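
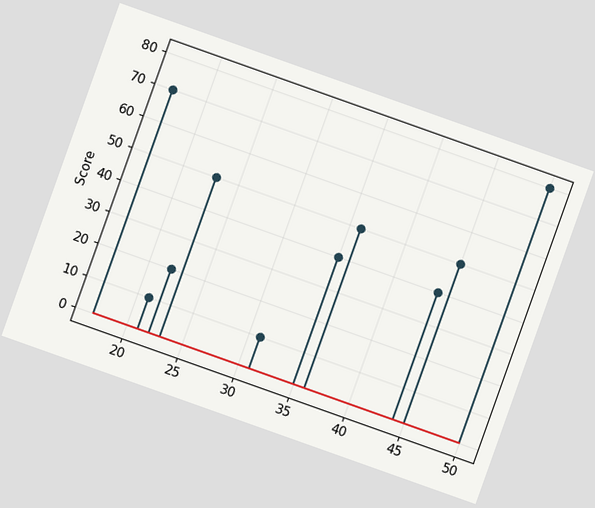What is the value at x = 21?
10

The chart is tilted about 20° clockwise. The stem at x=21 reaches 10.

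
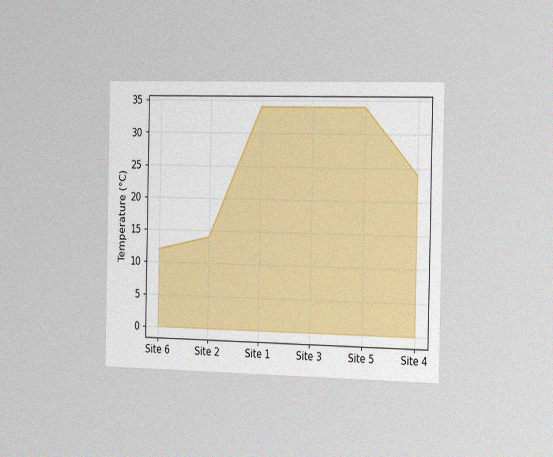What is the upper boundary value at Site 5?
The chart is viewed slightly from the right, with some photo noise. At Site 5 the upper boundary is at 34°C.

34°C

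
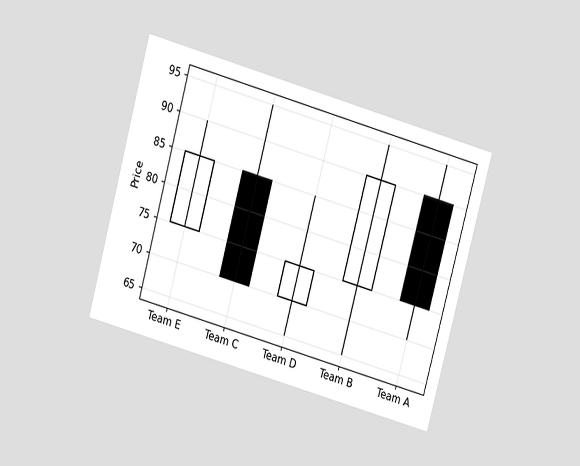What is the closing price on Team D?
The chart is tilted about 15° clockwise and viewed slightly from above. The Team D candle closes at 75.

75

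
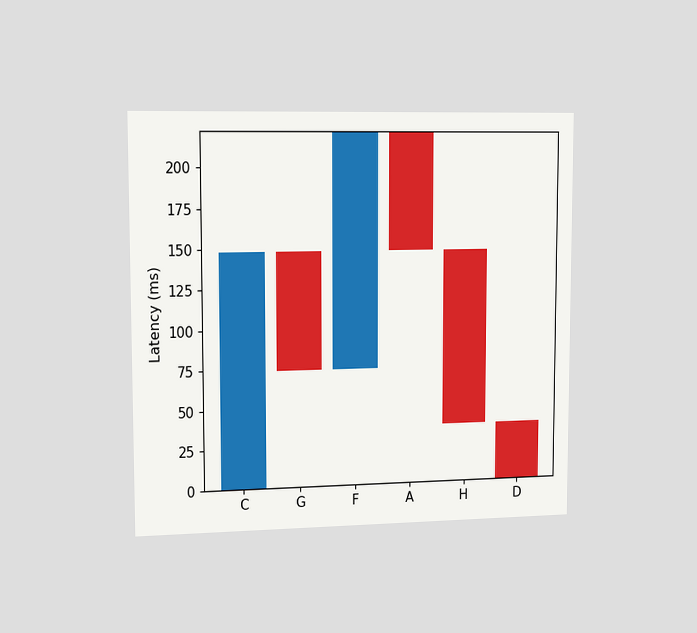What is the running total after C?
148ms

The chart is viewed slightly from the left. After C the running total reaches 148ms.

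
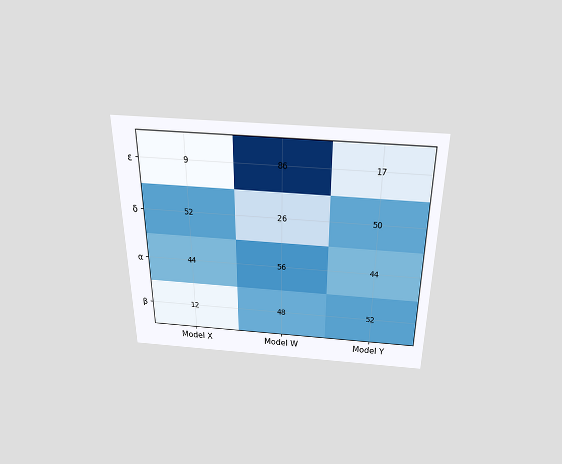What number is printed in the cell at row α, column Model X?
The chart is viewed slightly from above. The (α, Model X) cell reads 44.

44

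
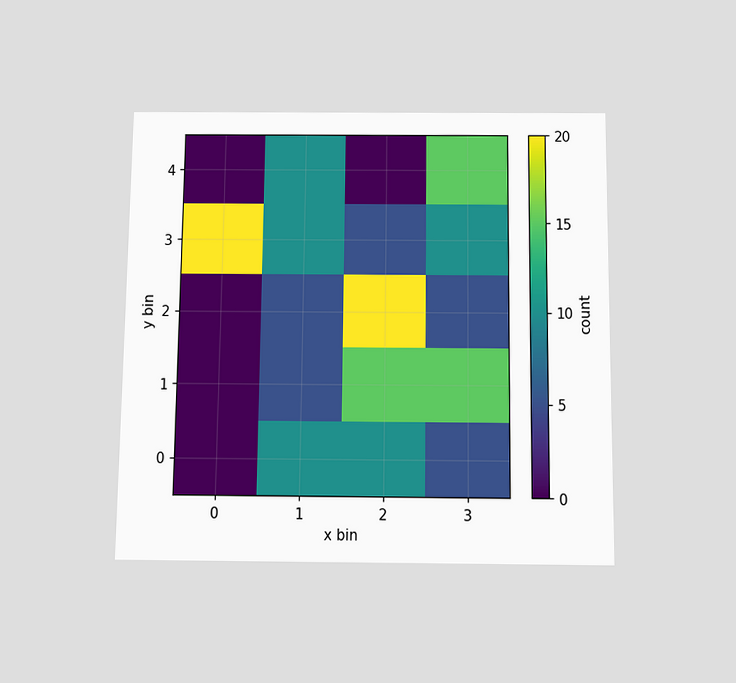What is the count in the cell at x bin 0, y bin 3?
The chart is viewed slightly from below. Matching the cell (0, 3) against the colorbar gives 20.

20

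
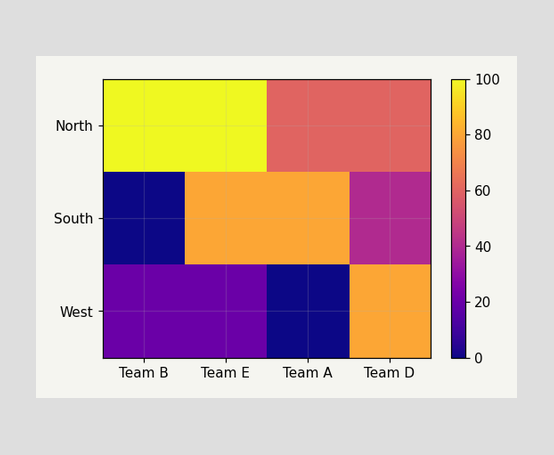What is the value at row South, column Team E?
Matching cell (South, Team E) against the colorbar gives 80.

80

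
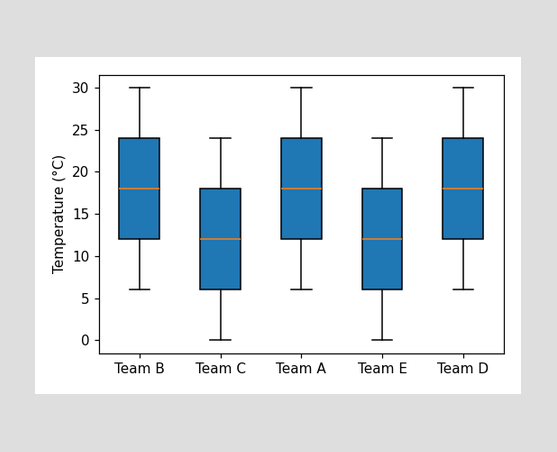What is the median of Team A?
The median line in the Team A box sits at 18°C.

18°C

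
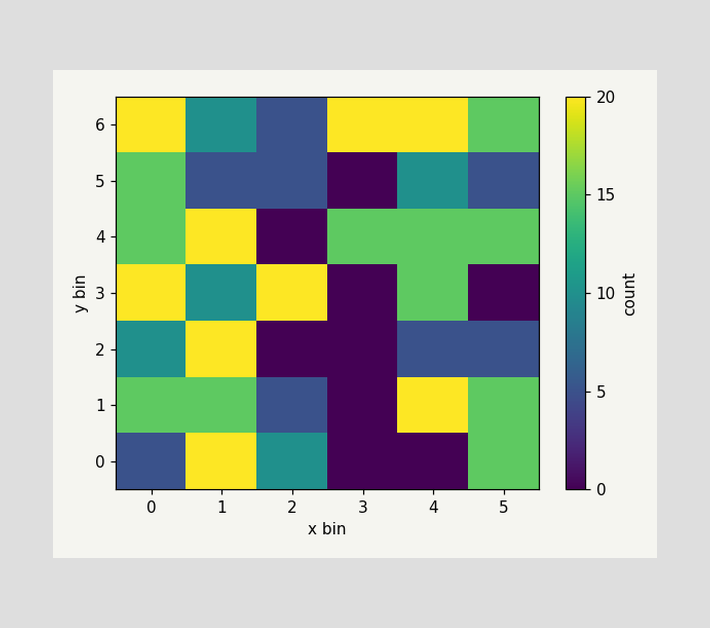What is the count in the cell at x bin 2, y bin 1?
Matching the cell (2, 1) against the colorbar gives 5.

5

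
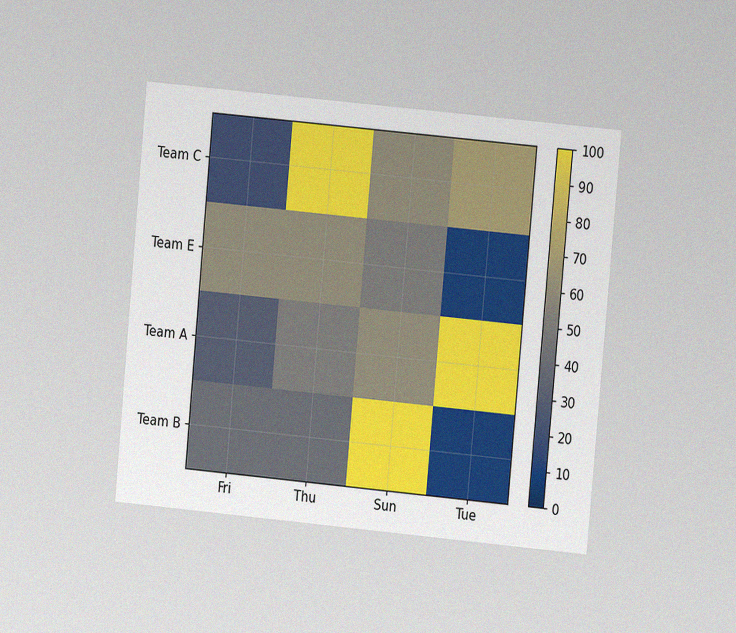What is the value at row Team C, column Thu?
The chart is tilted about 5° clockwise and viewed at a slight angle, with some photo noise. Matching cell (Team C, Thu) against the colorbar gives 100.

100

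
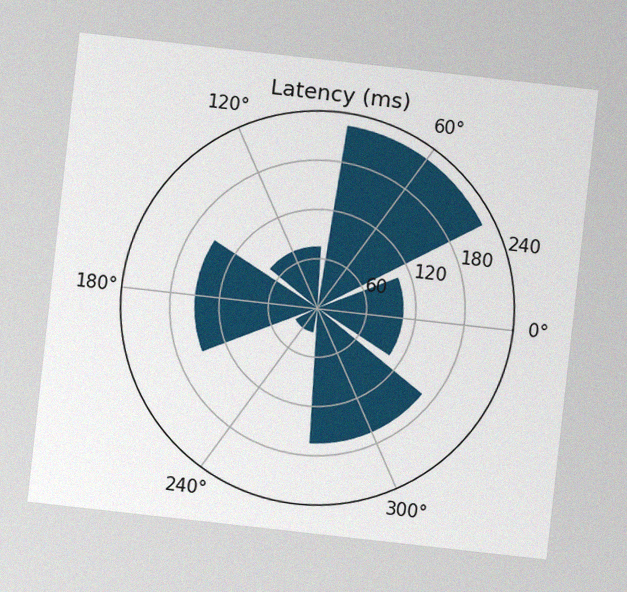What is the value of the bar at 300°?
165ms

The chart is tilted about 6° clockwise, with some photo noise. The bar at 300° reaches 165ms on the radial axis.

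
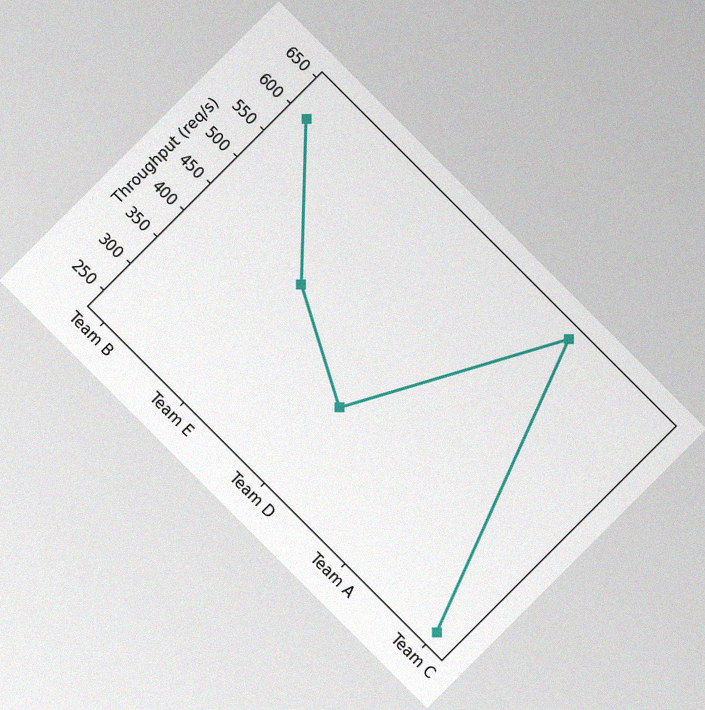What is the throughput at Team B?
600req/s

The chart is tilted about 45° clockwise, with some photo noise. At Team B, the line is at 600req/s.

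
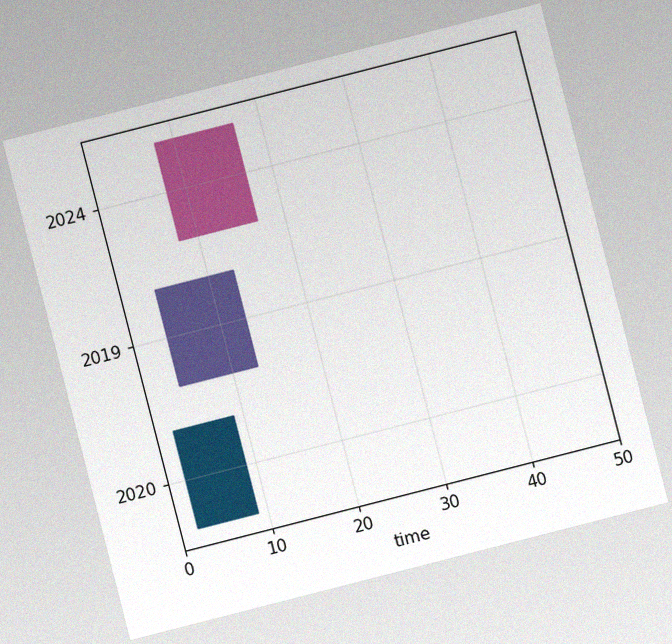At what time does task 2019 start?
The chart is tilted about 14° counter-clockwise, with some photo noise. The 2019 bar begins at t=4.

4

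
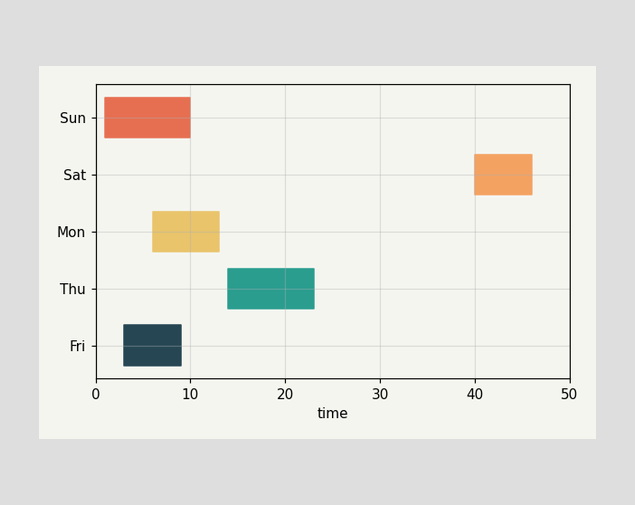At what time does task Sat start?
The Sat bar begins at t=40.

40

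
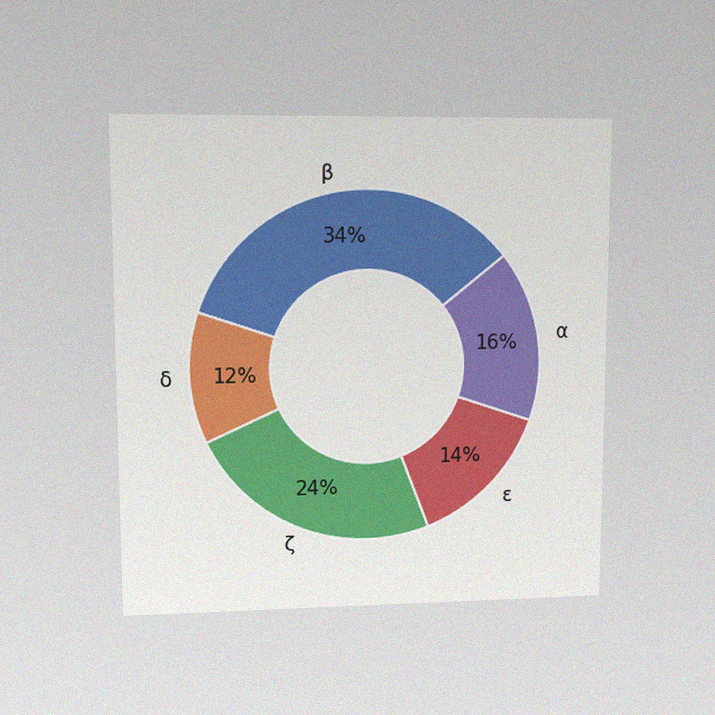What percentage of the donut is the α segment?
The chart is viewed at a slight angle, with some photo noise. The α segment takes up 16% of the ring.

16%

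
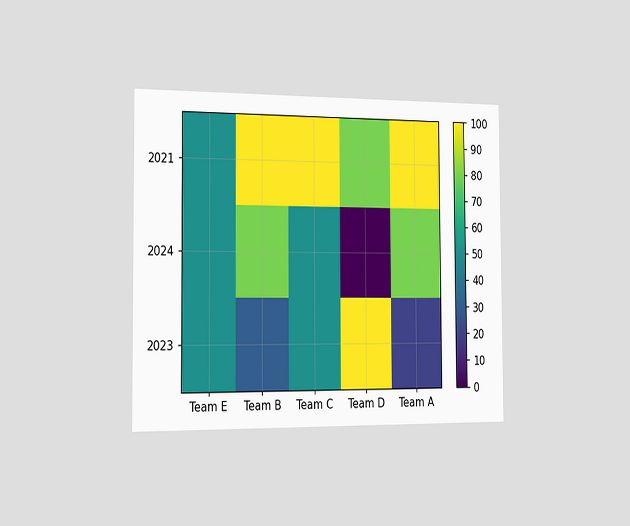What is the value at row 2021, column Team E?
The chart is viewed slightly from the left. Matching cell (2021, Team E) against the colorbar gives 50.

50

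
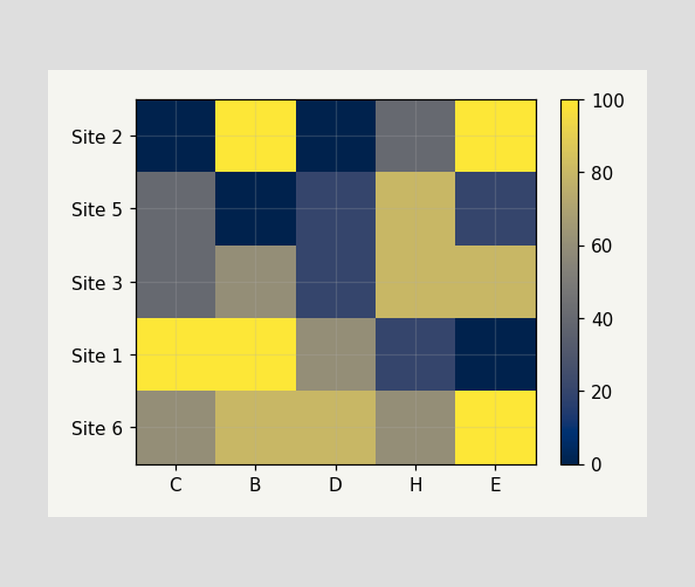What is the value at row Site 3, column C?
40

Matching cell (Site 3, C) against the colorbar gives 40.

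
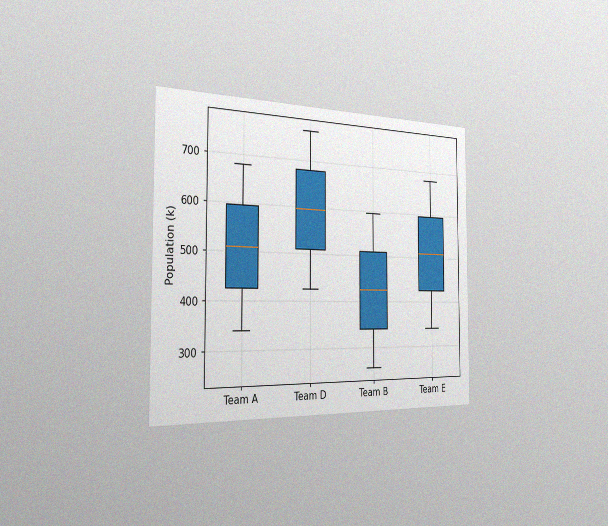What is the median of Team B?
The chart is viewed slightly from the left, with some photo noise. The median line in the Team B box sits at 425k.

425k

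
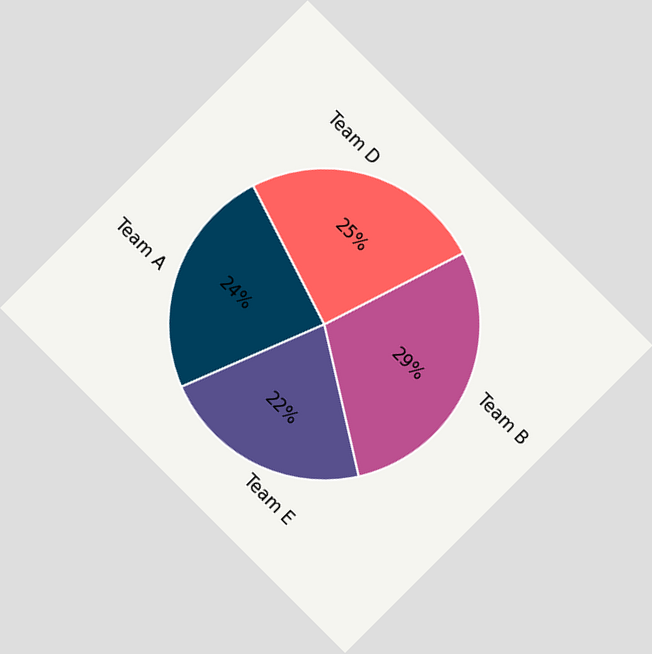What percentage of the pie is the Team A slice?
24%

The chart is tilted about 45° clockwise. The Team A slice takes up 24% of the pie.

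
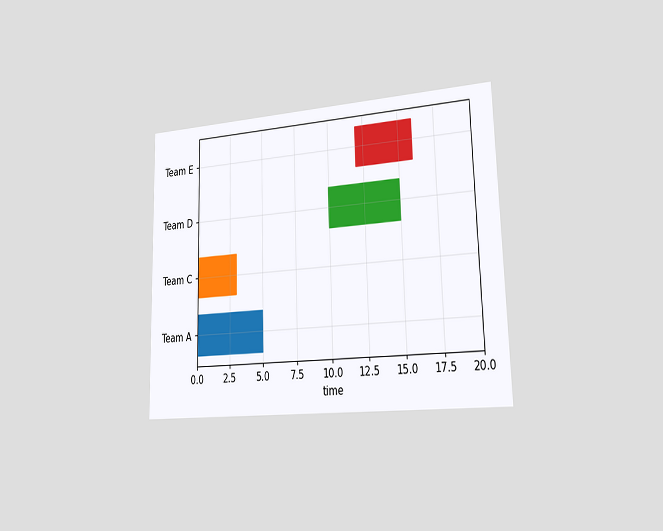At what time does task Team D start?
The chart is viewed slightly from the right. The Team D bar begins at t=10.

10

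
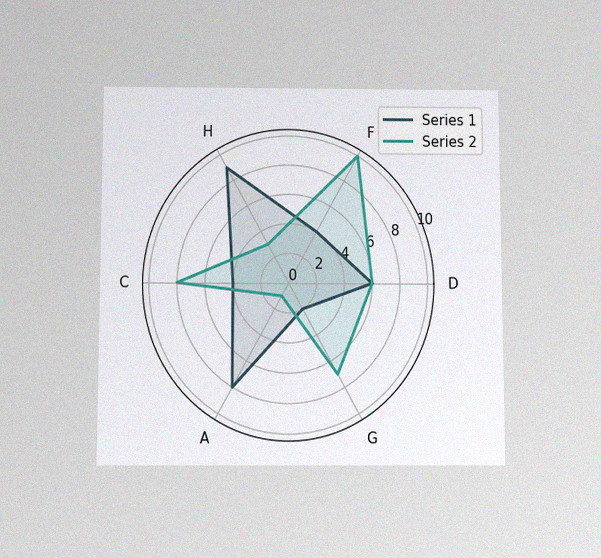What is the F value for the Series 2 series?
10

The chart is viewed slightly from below, with some photo noise. On the F axis, Series 2 reaches 10.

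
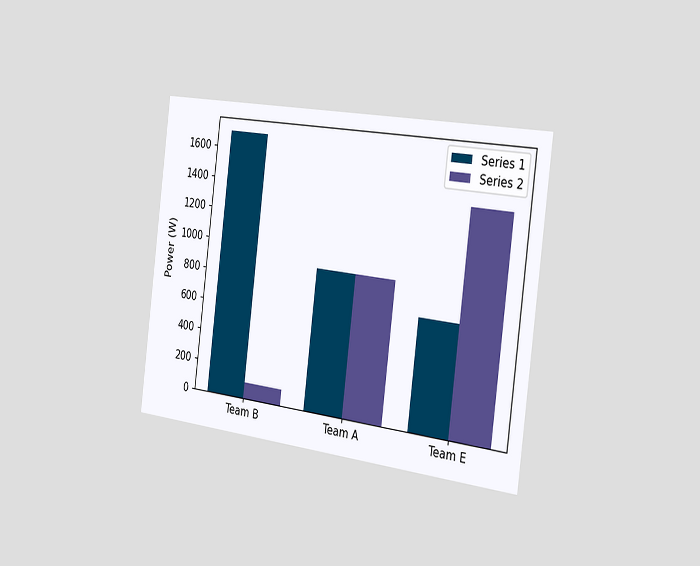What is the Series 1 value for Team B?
1700W

The chart is tilted about 7° clockwise and viewed slightly from the right. The Series 1 bar at Team B reaches 1700W on the y-axis.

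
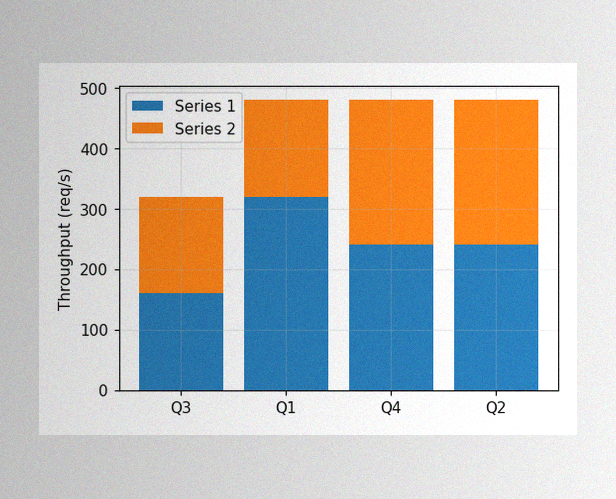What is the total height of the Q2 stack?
The image has some photo noise and uneven lighting. The Q2 stack's top reaches 480req/s on the y-axis.

480req/s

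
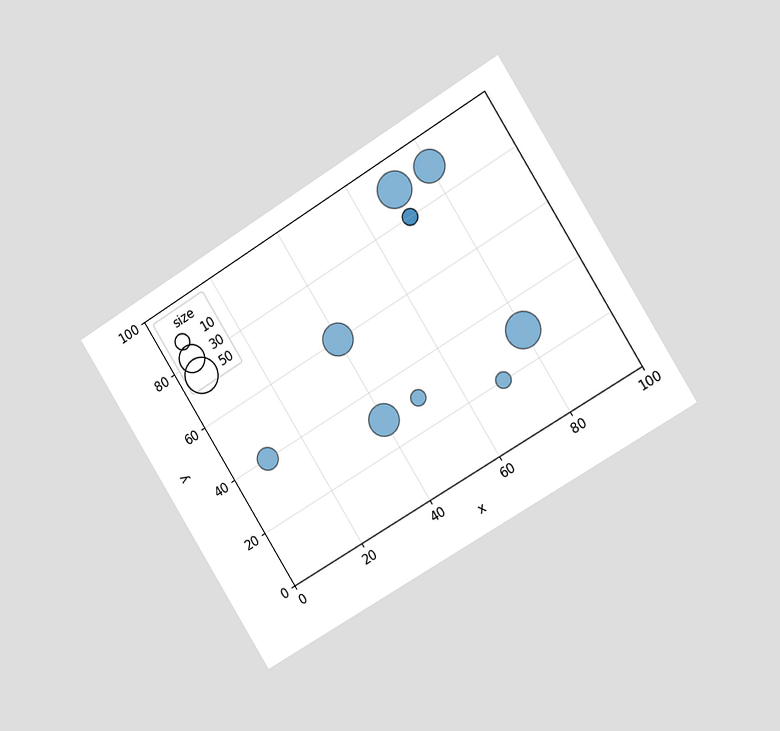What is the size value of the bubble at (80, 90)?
40

The chart is tilted about 32° counter-clockwise and viewed slightly from the right. Matching the bubble at (80, 90) against the size legend gives 40.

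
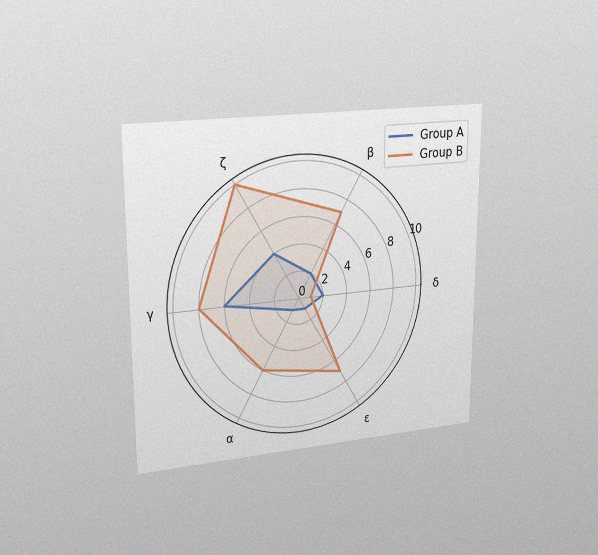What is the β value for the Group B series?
7

The chart is viewed slightly from the left, with some photo noise. On the β axis, Group B reaches 7.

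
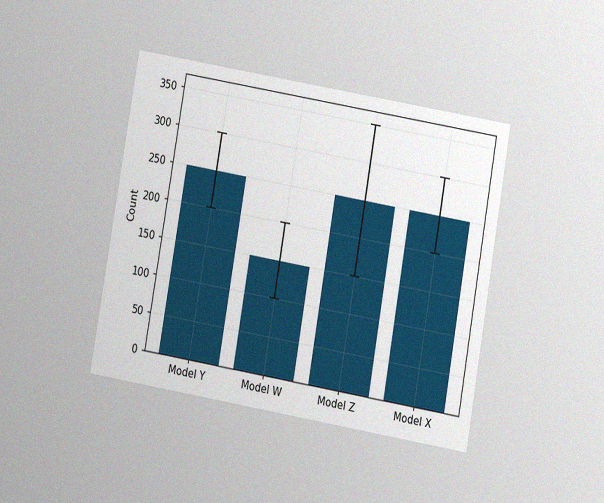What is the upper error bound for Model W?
200

The chart is tilted about 10° clockwise and viewed at a slight angle, with some photo noise. The Model W bar's upper whisker reaches 200.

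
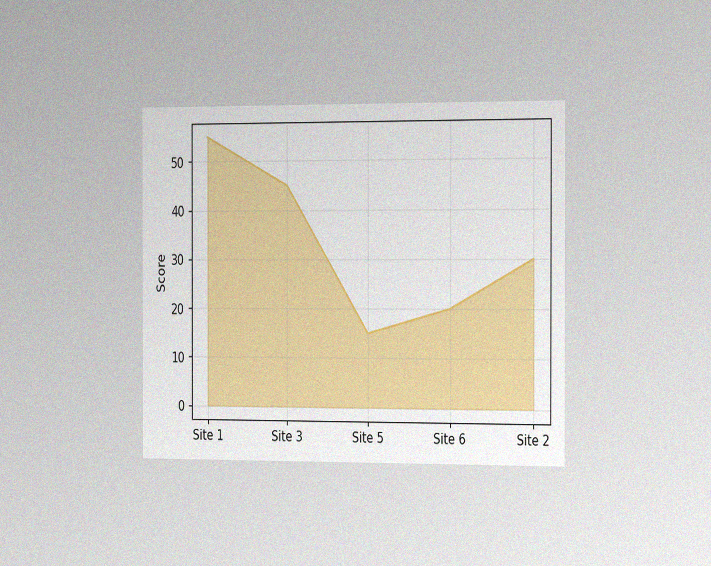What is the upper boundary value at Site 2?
30

The chart is viewed slightly from the right, with some photo noise. At Site 2 the upper boundary is at 30.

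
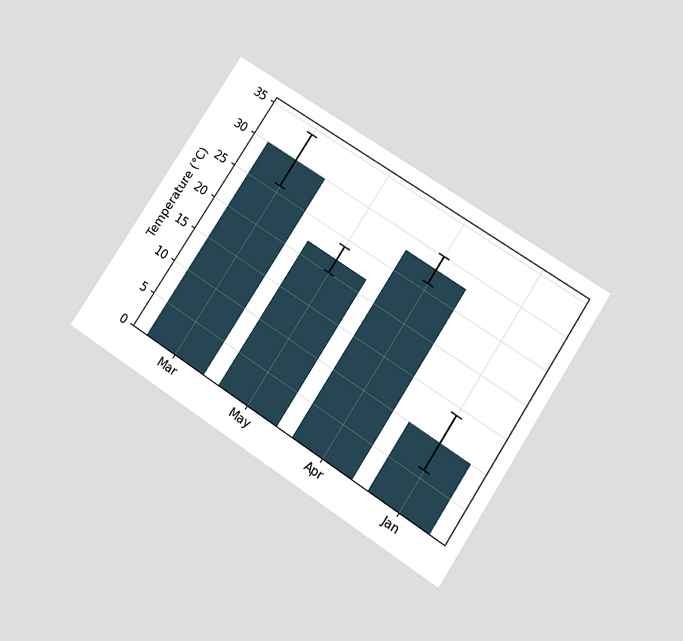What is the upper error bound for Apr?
The chart is tilted about 33° clockwise and viewed slightly from below. The Apr bar's upper whisker reaches 30°C.

30°C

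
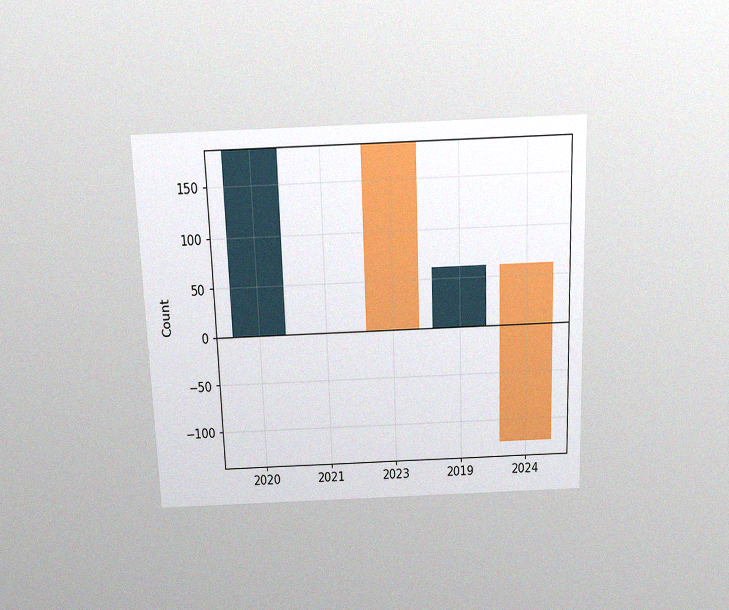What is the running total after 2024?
-124

The chart is tilted about 2° counter-clockwise and viewed slightly from above, with some photo noise. After 2024 the running total reaches -124.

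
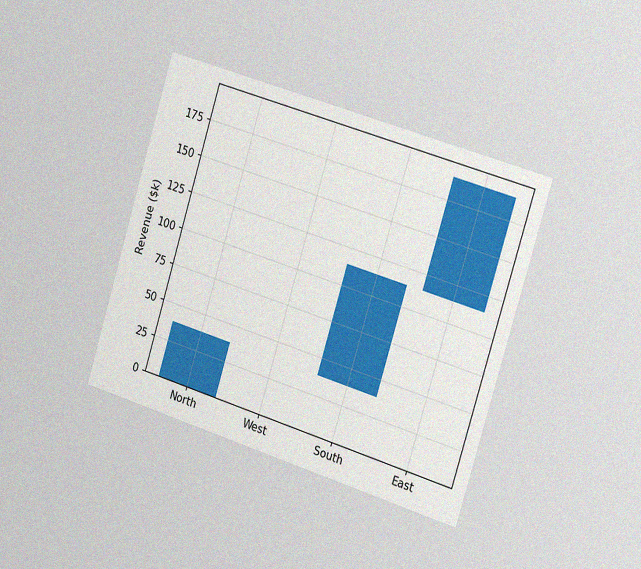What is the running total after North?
$38k

The chart is tilted about 17° clockwise and viewed slightly from the right, with some photo noise. After North the running total reaches $38k.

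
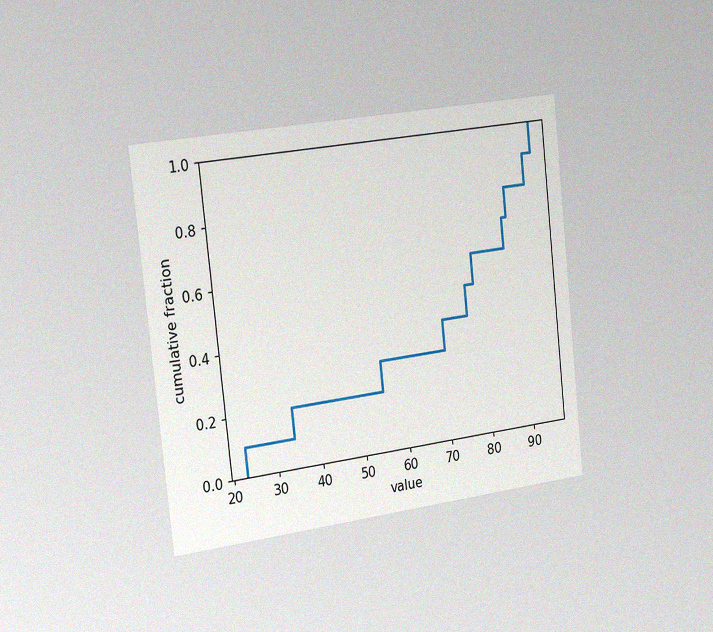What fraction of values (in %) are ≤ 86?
70%

The chart is tilted about 6° counter-clockwise and viewed slightly from the left, with some photo noise. At x=86 the ECDF step is at 70%.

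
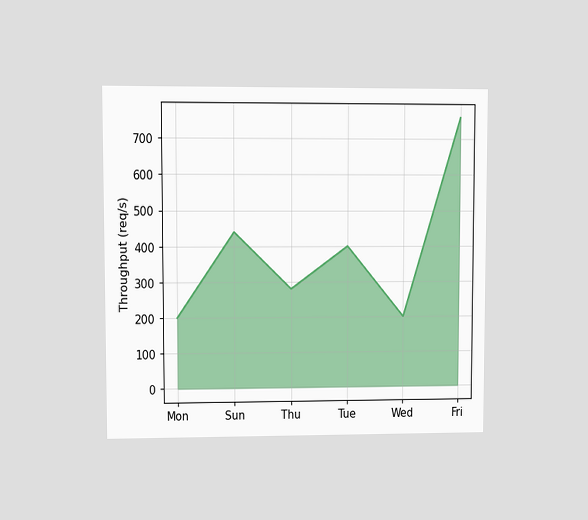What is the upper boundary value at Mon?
200req/s

The chart is viewed at a slight angle. At Mon the upper boundary is at 200req/s.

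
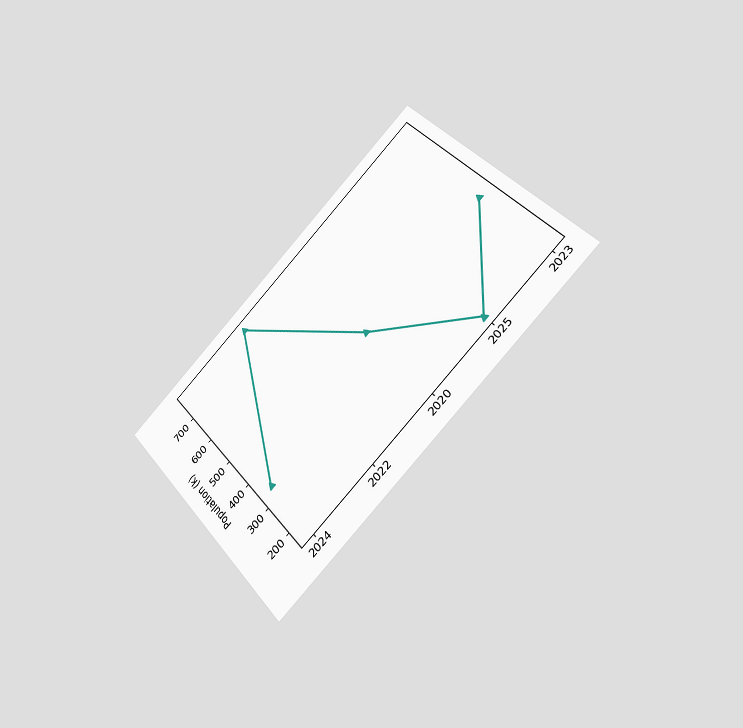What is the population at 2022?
The chart is tilted about 41° counter-clockwise and viewed at a slight angle. At 2022, the line is at 765k.

765k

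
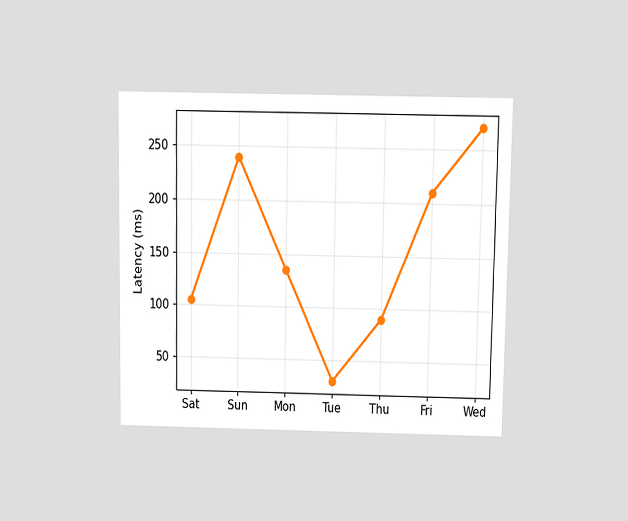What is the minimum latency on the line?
The chart is viewed slightly from above. The lowest point is at Tue, and reading across to the y-axis gives 30ms.

30ms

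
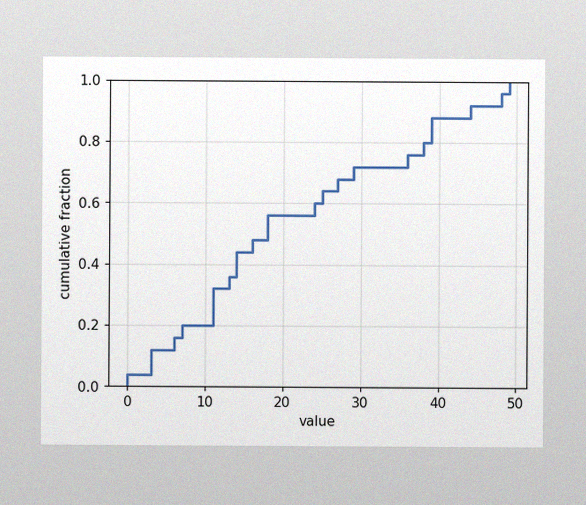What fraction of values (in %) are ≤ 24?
60%

The image has some photo noise and uneven lighting. At x=24 the ECDF step is at 60%.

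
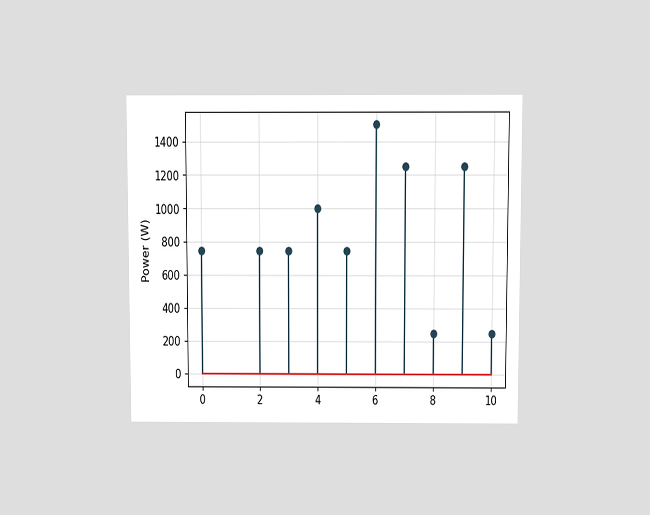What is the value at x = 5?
The chart is viewed slightly from above. The stem at x=5 reaches 750W.

750W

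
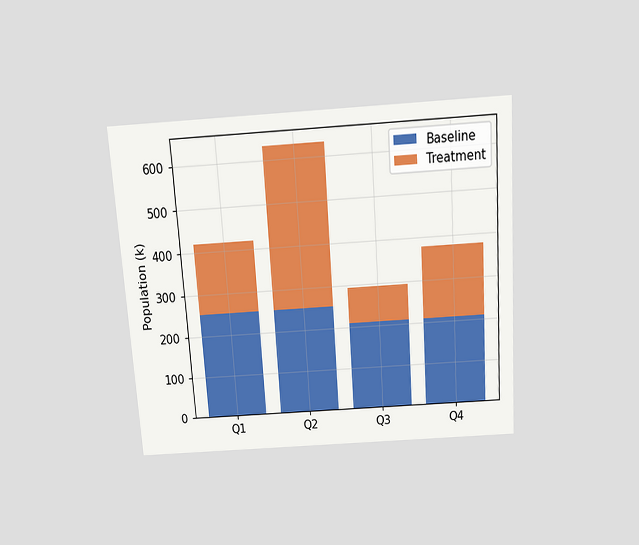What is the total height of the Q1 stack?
The chart is tilted about 4° counter-clockwise and viewed slightly from above. The Q1 stack's top reaches 420k on the y-axis.

420k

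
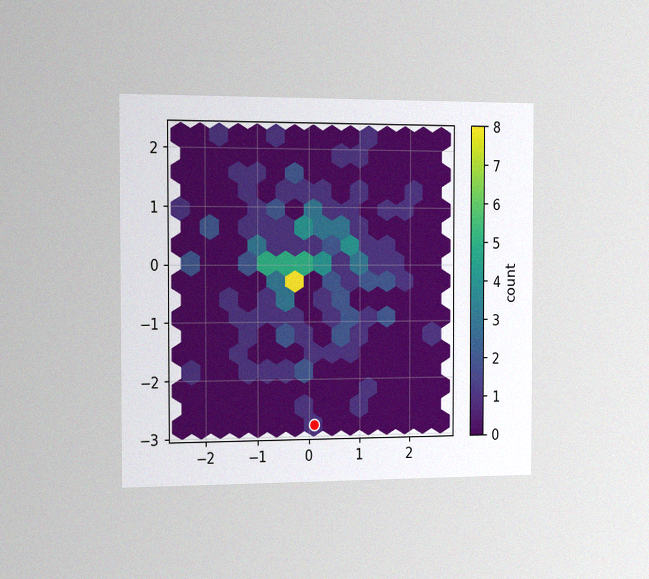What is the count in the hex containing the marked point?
1

The chart is viewed slightly from the left, with some photo noise. The marked hex reads 1 on the colorbar.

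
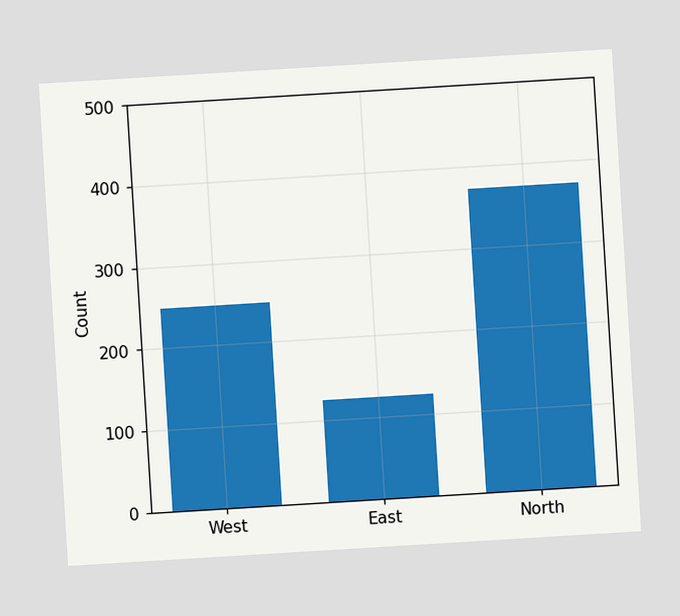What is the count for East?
124

The chart is tilted about 3° counter-clockwise. Reading along the chart's y-axis, the East bar reaches 124.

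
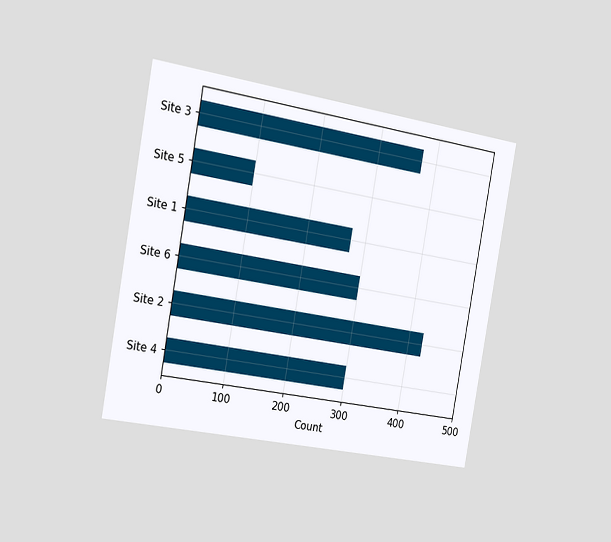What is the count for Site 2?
The chart is tilted about 10° clockwise and viewed slightly from the left. Reading along the chart's x-axis, the Site 2 bar reaches 425.

425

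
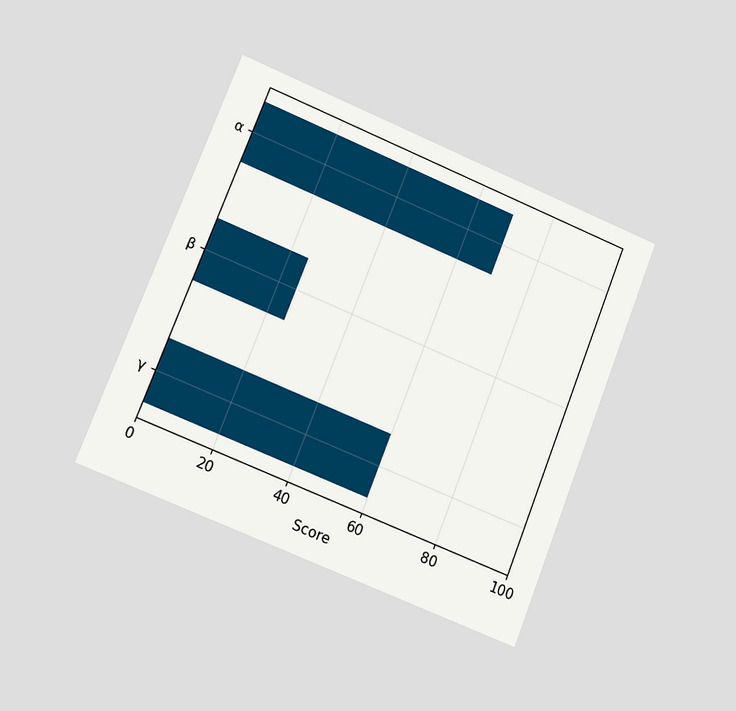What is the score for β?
The chart is tilted about 21° clockwise and viewed slightly from the left. Reading along the chart's x-axis, the β bar reaches 25.

25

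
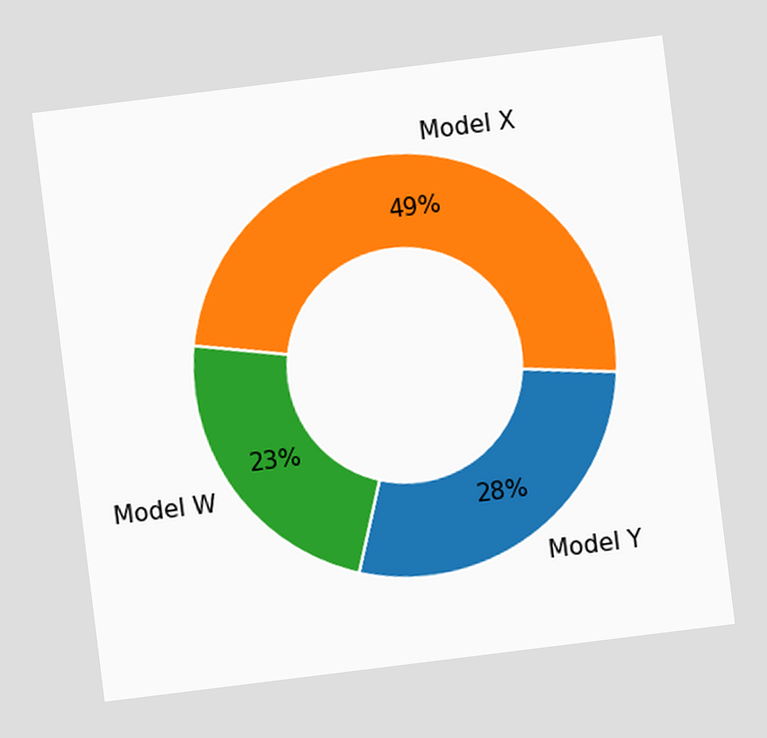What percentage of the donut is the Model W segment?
23%

The chart is tilted about 7° counter-clockwise. The Model W segment takes up 23% of the ring.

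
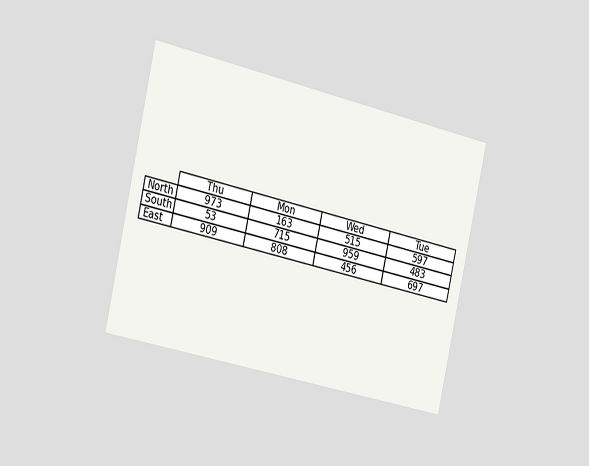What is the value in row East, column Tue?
The chart is tilted about 13° clockwise and viewed slightly from the left. The (East, Tue) cell reads 697.

697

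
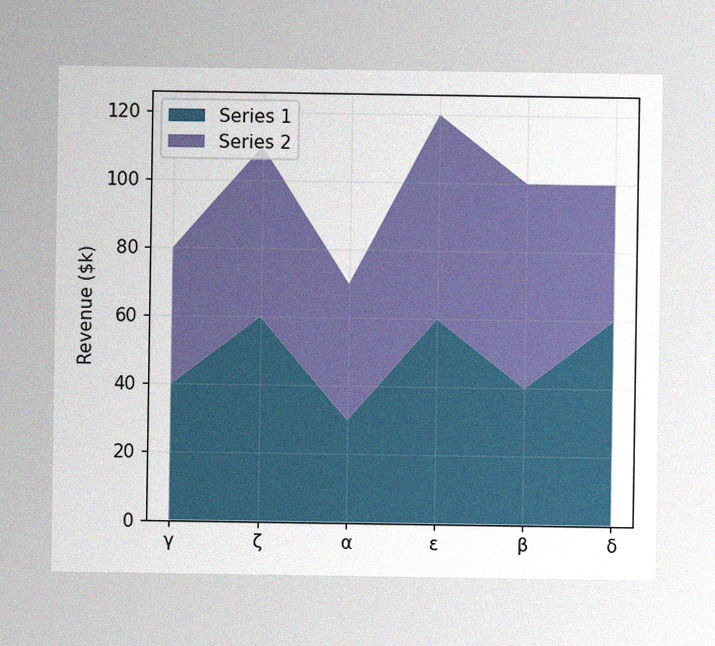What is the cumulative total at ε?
The image has some photo noise and uneven lighting. The stacked total at ε reaches $120k.

$120k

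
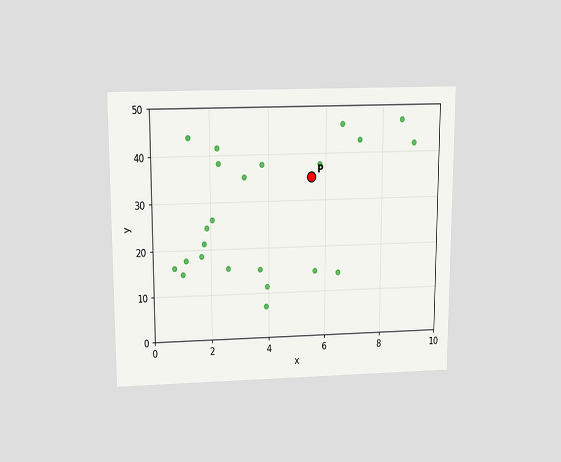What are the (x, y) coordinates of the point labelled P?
The chart is viewed slightly from above. Following the gridlines from P to each axis, P sits at (5.5, 35).

(5.5, 35)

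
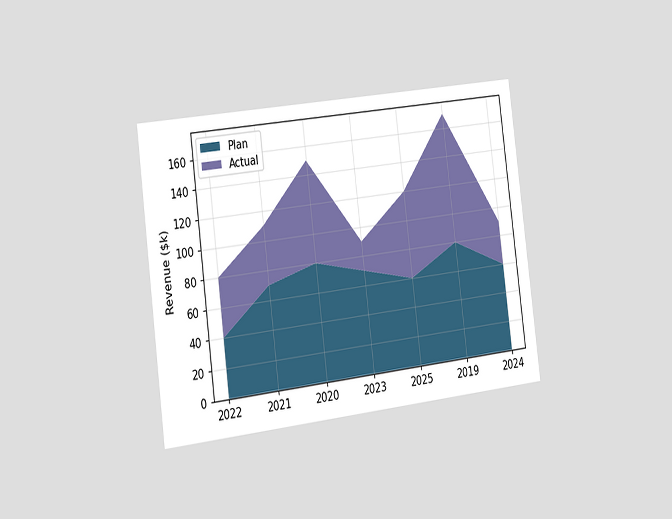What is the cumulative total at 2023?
The chart is tilted about 7° counter-clockwise and viewed slightly from the left. The stacked total at 2023 reaches $90k.

$90k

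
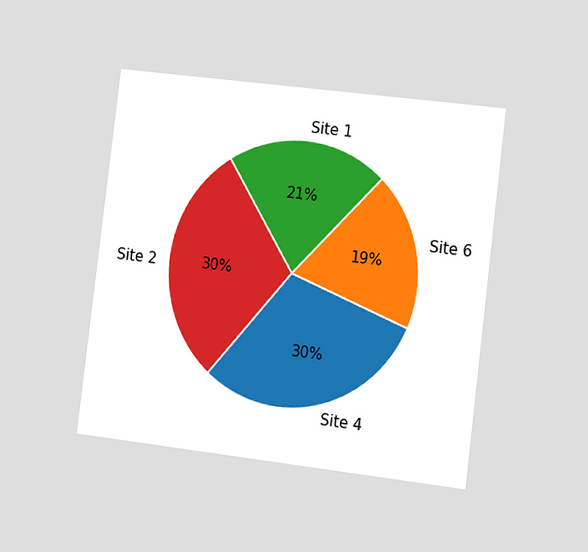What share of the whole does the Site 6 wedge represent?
19%

The chart is tilted about 7° clockwise and viewed slightly from the right. The Site 6 slice takes up 19% of the pie.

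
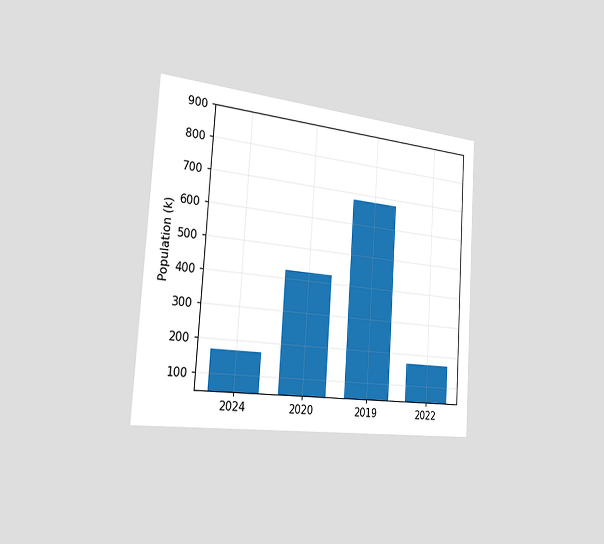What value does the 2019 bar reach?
The chart is tilted about 4° clockwise and viewed slightly from the left. Reading along the chart's y-axis, the 2019 bar reaches 680k.

680k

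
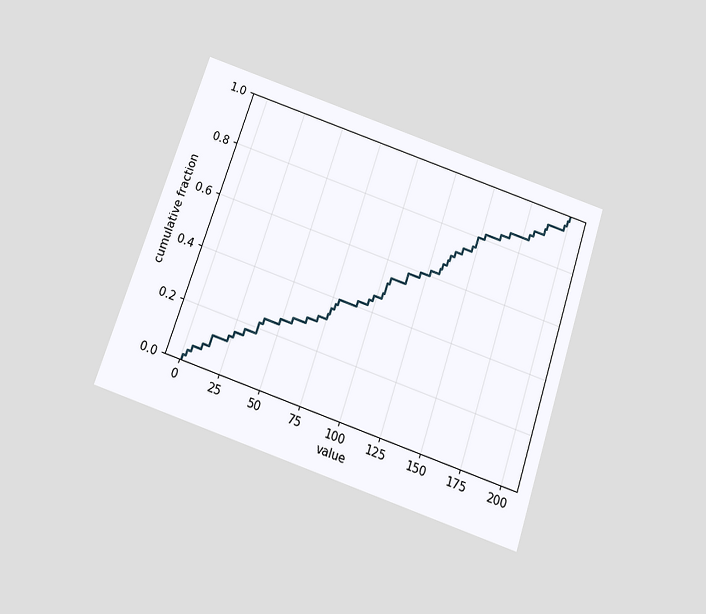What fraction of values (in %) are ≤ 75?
34%

The chart is tilted about 18° clockwise and viewed slightly from below. At x=75 the ECDF step is at 34%.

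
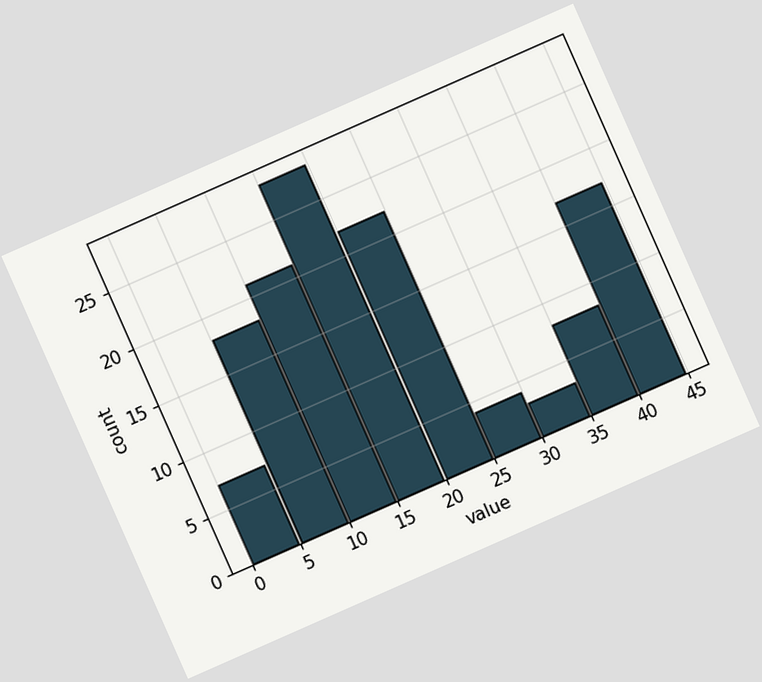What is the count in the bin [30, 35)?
The chart is tilted about 24° counter-clockwise. The [30, 35) bin has height 3.

3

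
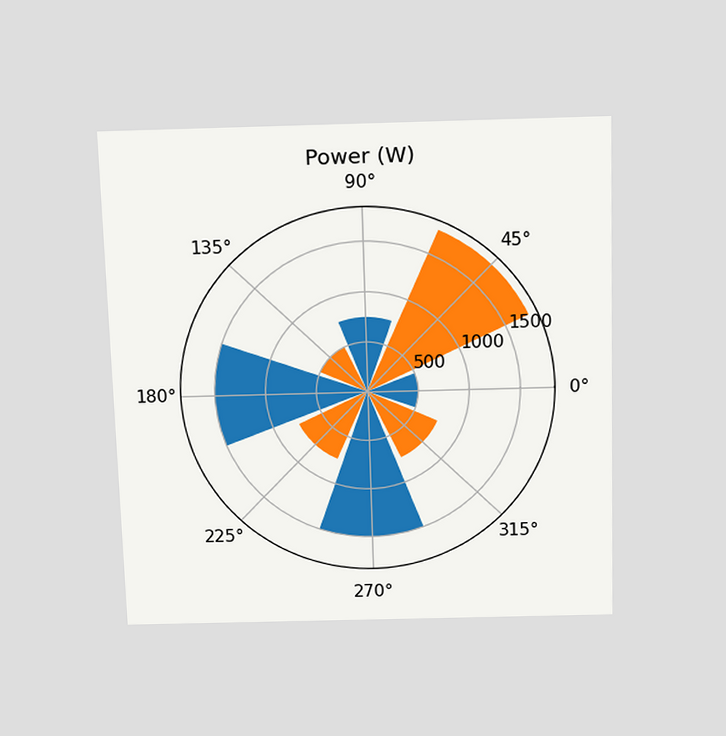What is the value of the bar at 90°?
750W

The chart is viewed slightly from above. The bar at 90° reaches 750W on the radial axis.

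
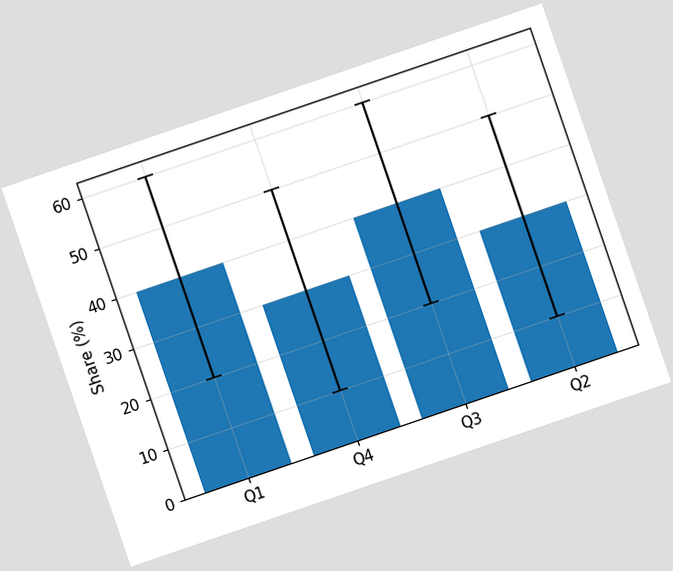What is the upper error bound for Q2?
The chart is tilted about 19° counter-clockwise. The Q2 bar's upper whisker reaches 50%.

50%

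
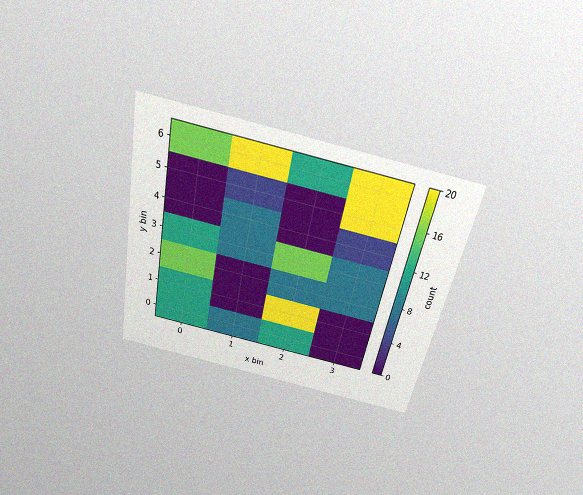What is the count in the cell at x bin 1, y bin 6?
The chart is tilted about 11° clockwise and viewed slightly from above, with some photo noise. Matching the cell (1, 6) against the colorbar gives 20.

20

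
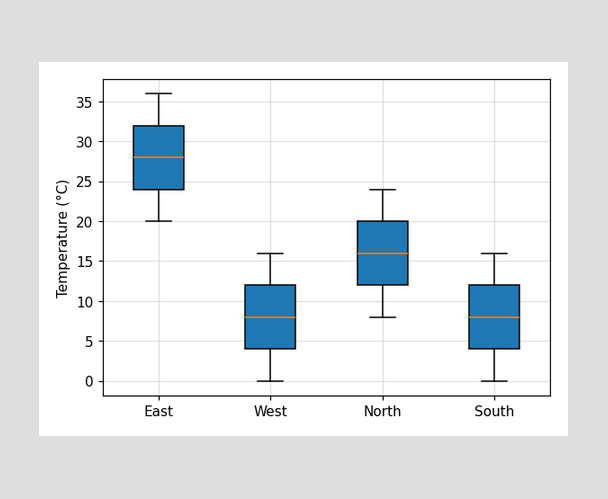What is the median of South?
The median line in the South box sits at 8°C.

8°C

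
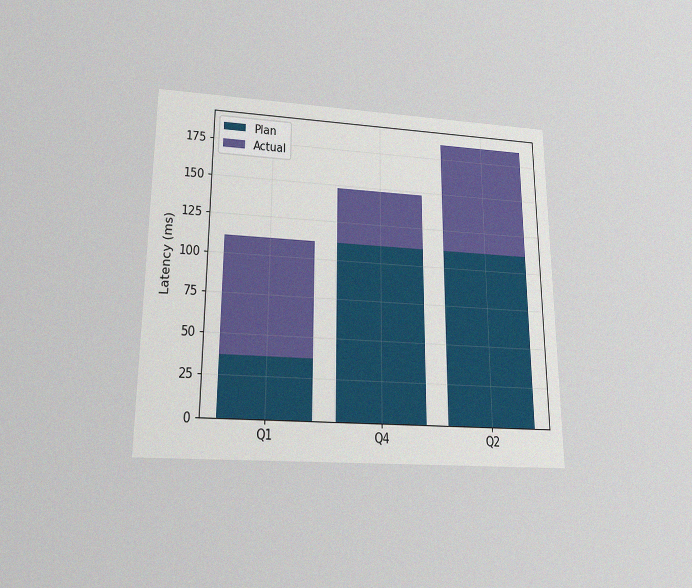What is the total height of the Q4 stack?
148ms

The chart is viewed slightly from below, with some photo noise. The Q4 stack's top reaches 148ms on the y-axis.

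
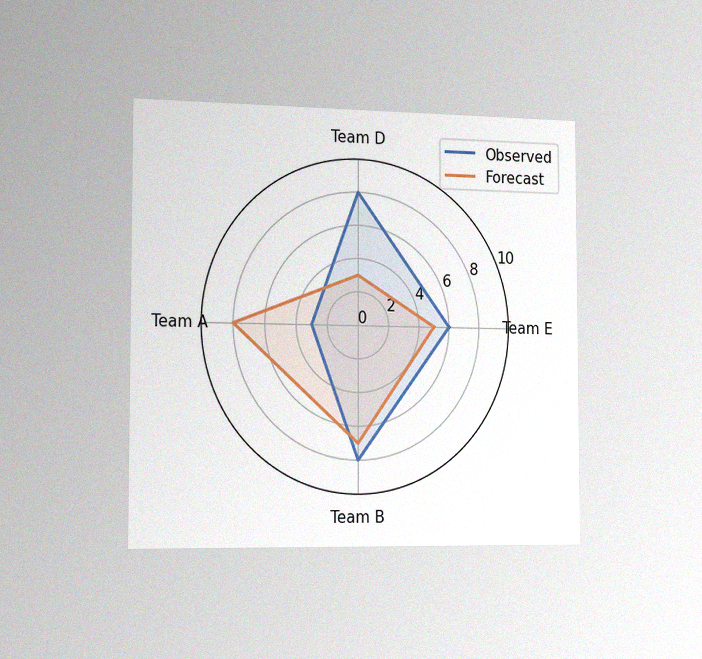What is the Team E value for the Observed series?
6

The chart is viewed slightly from the left, with some photo noise. On the Team E axis, Observed reaches 6.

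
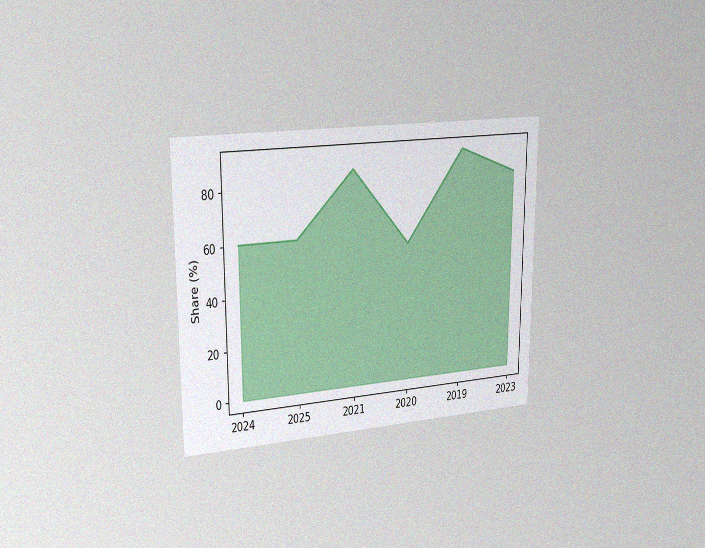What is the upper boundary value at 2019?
90%

The chart is viewed slightly from the left, with some photo noise. At 2019 the upper boundary is at 90%.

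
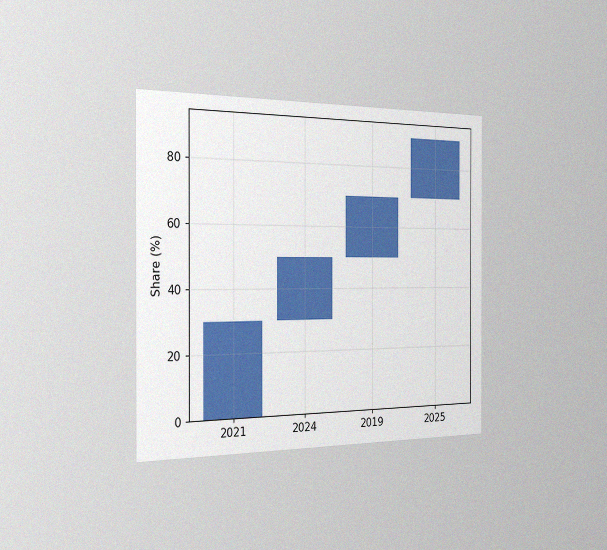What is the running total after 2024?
50%

The chart is viewed slightly from the left, with some photo noise. After 2024 the running total reaches 50%.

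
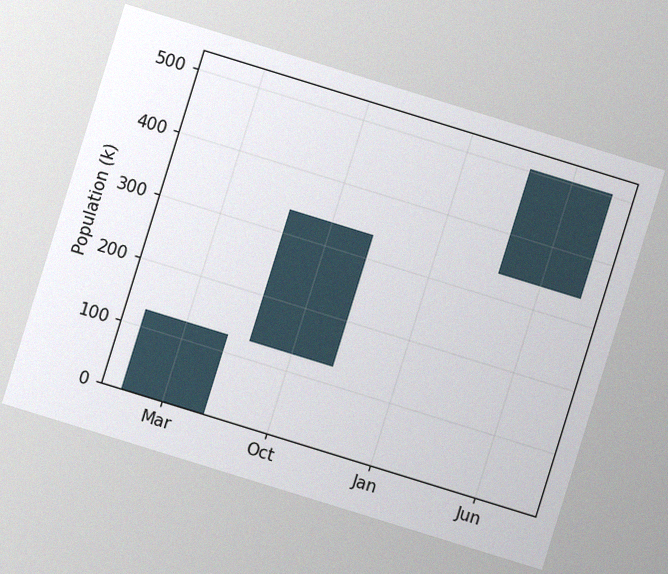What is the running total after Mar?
The chart is tilted about 17° clockwise, with some photo noise. After Mar the running total reaches 126k.

126k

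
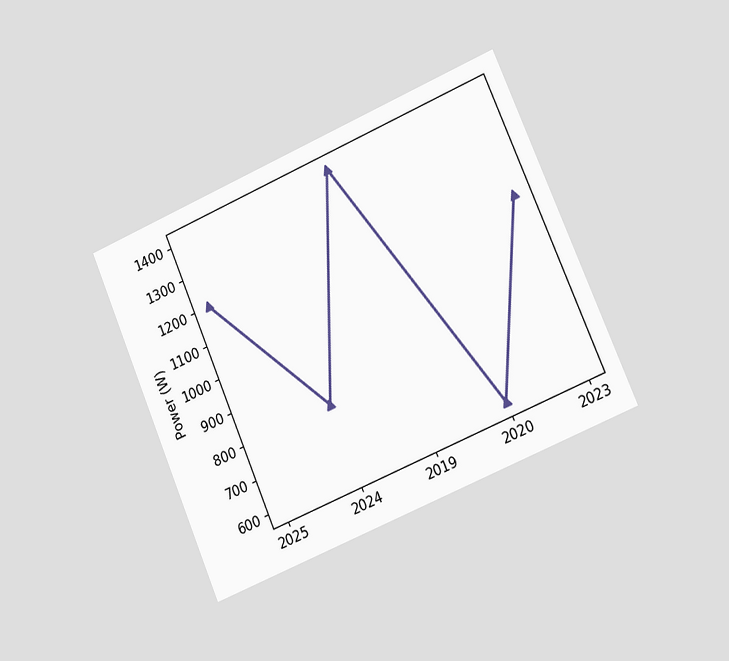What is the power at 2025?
1200W

The chart is tilted about 23° counter-clockwise and viewed slightly from the right. At 2025, the line is at 1200W.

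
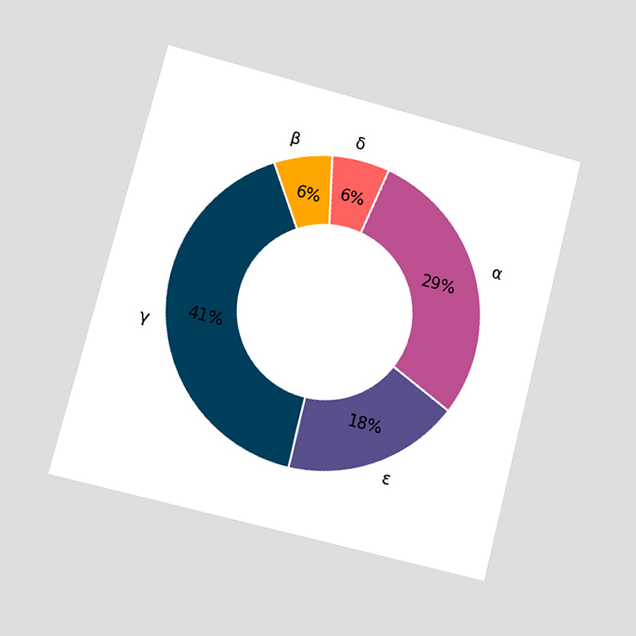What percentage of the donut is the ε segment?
The chart is tilted about 14° clockwise and viewed at a slight angle. The ε segment takes up 18% of the ring.

18%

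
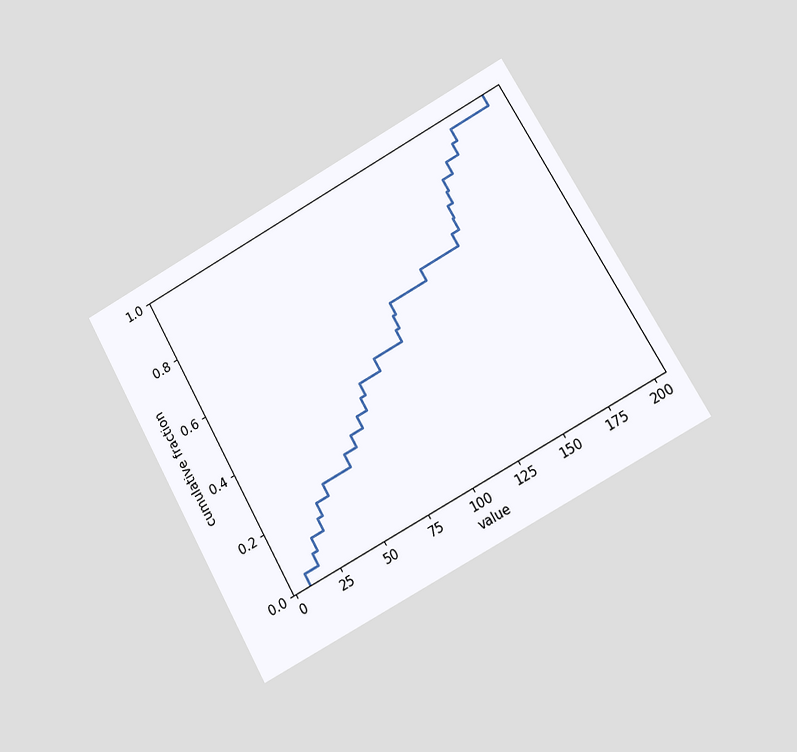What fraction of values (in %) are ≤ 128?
64%

The chart is tilted about 29° counter-clockwise and viewed at a slight angle. At x=128 the ECDF step is at 64%.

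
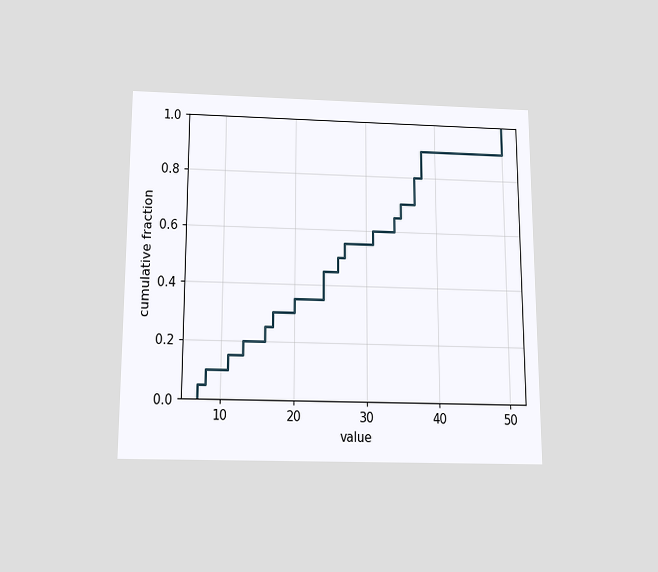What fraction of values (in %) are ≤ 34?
65%

The chart is viewed slightly from below. At x=34 the ECDF step is at 65%.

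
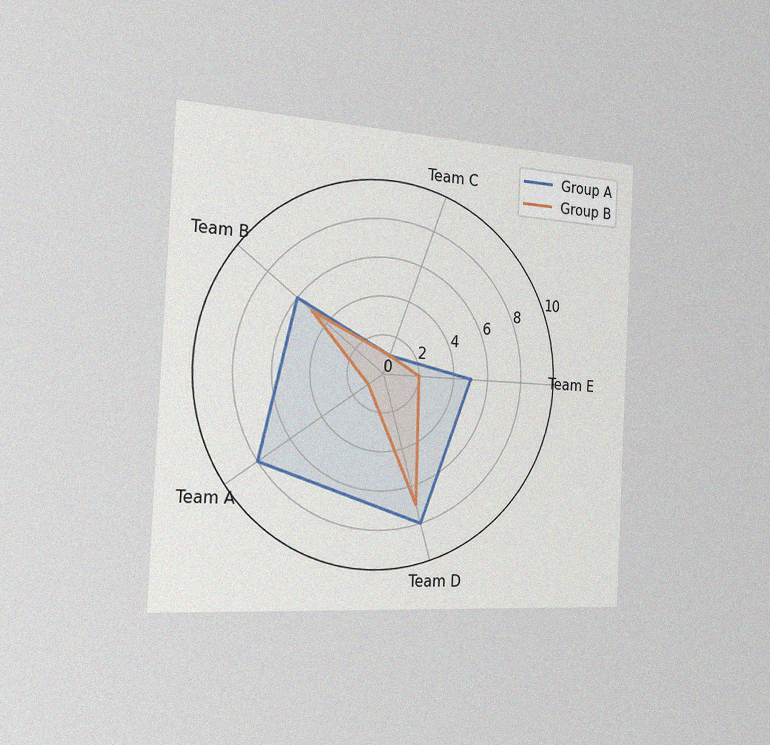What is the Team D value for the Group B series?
The chart is tilted about 3° clockwise and viewed slightly from the left, with some photo noise. On the Team D axis, Group B reaches 7.

7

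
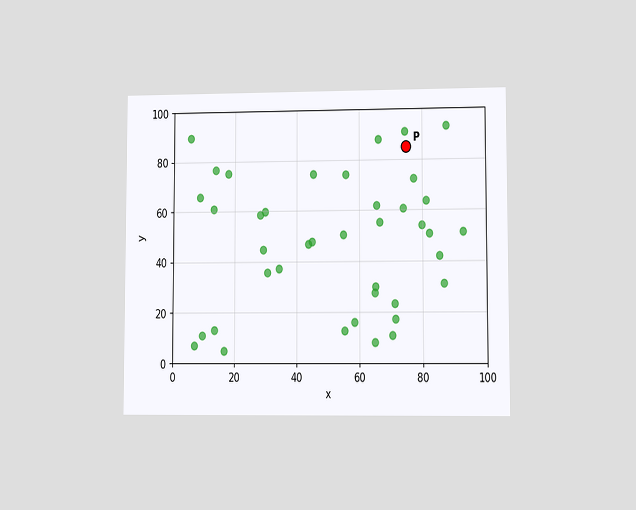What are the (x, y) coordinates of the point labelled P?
The chart is viewed at a slight angle. Following the gridlines from P to each axis, P sits at (75, 85).

(75, 85)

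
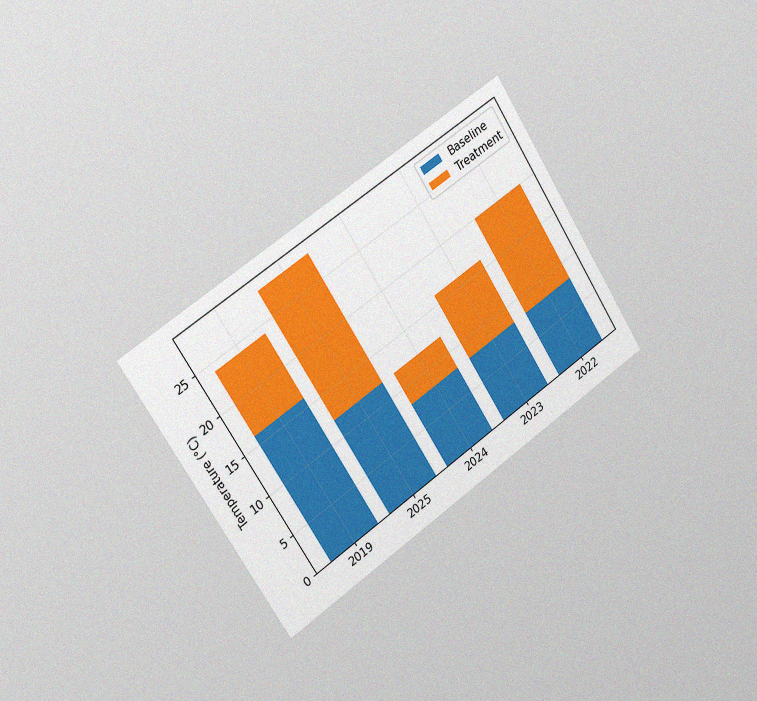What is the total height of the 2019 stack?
The chart is tilted about 33° counter-clockwise and viewed slightly from the left, with some photo noise. The 2019 stack's top reaches 24°C on the y-axis.

24°C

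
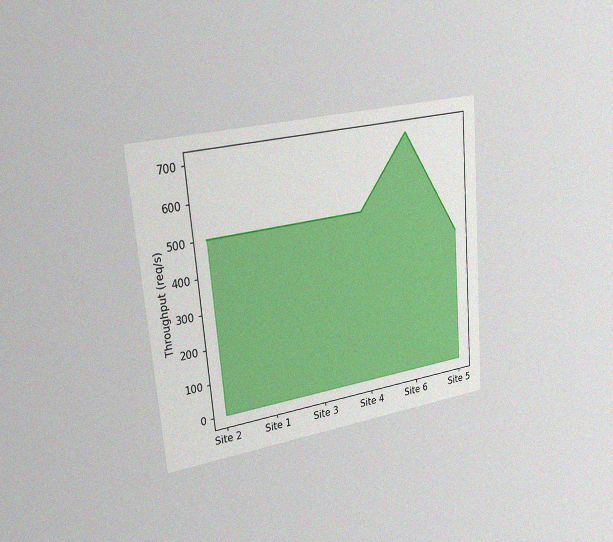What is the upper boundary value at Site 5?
The chart is tilted about 5° counter-clockwise and viewed slightly from the left, with some photo noise. At Site 5 the upper boundary is at 400req/s.

400req/s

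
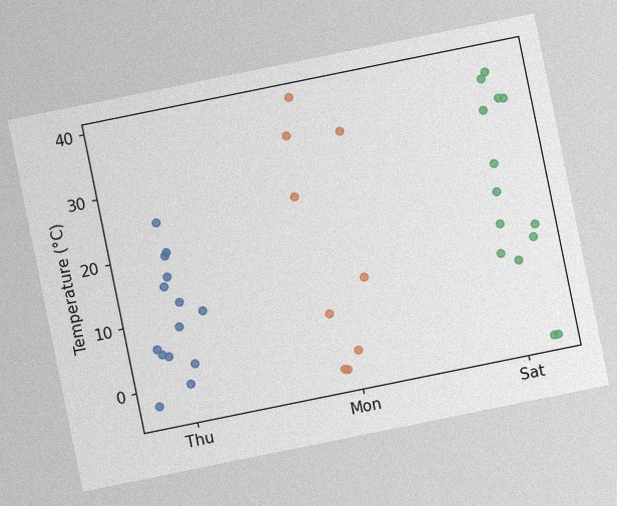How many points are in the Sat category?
The chart is tilted about 11° counter-clockwise, with some photo noise. Counting the markers in the Sat column gives 14.

14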